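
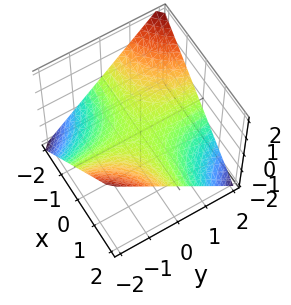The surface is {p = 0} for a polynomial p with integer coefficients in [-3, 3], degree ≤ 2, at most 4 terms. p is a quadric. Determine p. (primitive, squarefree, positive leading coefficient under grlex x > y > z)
x*y + 2*z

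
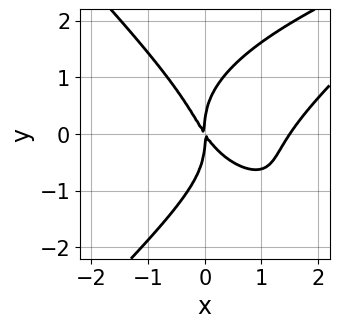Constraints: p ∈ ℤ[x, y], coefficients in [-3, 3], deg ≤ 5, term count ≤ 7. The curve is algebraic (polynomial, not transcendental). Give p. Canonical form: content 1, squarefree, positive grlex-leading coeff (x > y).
x^2*y^2 - y^4 - 2*x^3 + 3*x^2 + 2*x*y

deg p = 4. A generic line meets the curve in up to 4 points.
From the axis intercepts and sections: it crosses the x-axis at the gridline x = 0; one y-axis crossing is at y = 0.
Assembling these constraints gives the stated polynomial.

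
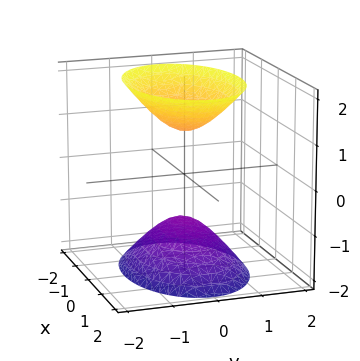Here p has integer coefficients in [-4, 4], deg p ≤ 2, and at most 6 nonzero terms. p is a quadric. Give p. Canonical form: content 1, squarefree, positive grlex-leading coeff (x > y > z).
1. I count 2 distinct pieces. Treating them together as one polynomial.
2. The degree is 2 — two separate bowl-shaped sheets opening away from each other; a quadric.
3. Symmetries: it's symmetric under y → −y, forcing even powers of y; the x ↦ −x reflection is a symmetry, so x appears only in even powers; mirror symmetry z ↦ −z ⇒ only even powers of z.
4. From the axis intercepts and sections: no y-intercept at any integer in the box; it misses every integer gridline on the x-axis; the z-axis gridline crossings are at z ∈ {-1, 1}.
5. Matching integer coefficients to the picture gives p.

x^2 + 2*y^2 - z^2 + 1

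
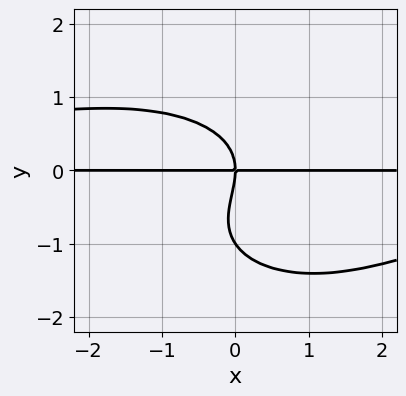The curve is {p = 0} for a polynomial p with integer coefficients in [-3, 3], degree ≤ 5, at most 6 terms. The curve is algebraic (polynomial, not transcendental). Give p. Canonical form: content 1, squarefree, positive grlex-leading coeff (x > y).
x^2*y^2 + 2*y^4 + 2*y^3 + 3*x*y

First, the degree is 4 — the shape is more complex than any degree-3 curve.
Then, reading off the gridlines: among the integer gridlines, it crosses the y-axis at y ∈ {-1, 0}; the visible x-axis segment lies entirely on the curve.
Finally, putting this together gives p.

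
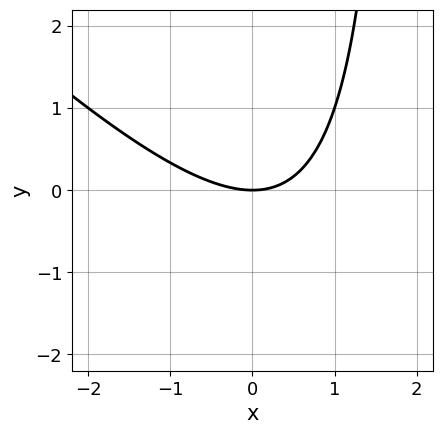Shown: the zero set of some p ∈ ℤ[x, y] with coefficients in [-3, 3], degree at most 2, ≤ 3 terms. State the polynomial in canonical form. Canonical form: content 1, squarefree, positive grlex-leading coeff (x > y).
x^2 + x*y - 2*y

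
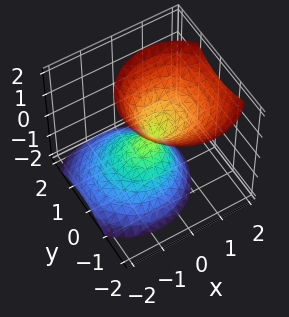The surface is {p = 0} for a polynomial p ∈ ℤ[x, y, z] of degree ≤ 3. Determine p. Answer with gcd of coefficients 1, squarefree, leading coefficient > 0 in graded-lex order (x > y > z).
1. The picture has 2 separate pieces.
2. The degree is 2 — the shape is more complex than any degree-1 surface.
3. Reading off the gridlines: it meets the z-axis at z = 0 (among the integer gridlines); one x-axis crossing is at x = 0.
4. These observations pin down the coefficients.

3*x^2 - 2*x*z + 3*y^2 + y*z - 2*z^2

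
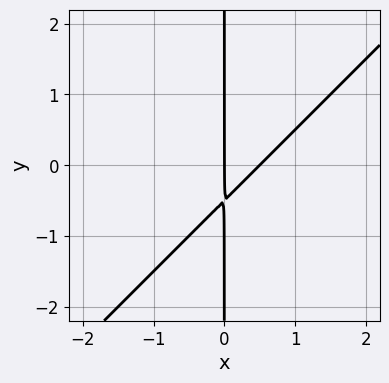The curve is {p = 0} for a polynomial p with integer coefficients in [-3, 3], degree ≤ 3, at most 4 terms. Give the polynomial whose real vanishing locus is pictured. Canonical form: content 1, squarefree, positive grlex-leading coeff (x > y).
2*x^2 - 2*x*y - x

(a) Degree: a generic line meets the curve in up to 2 points, so deg p = 2.
(b) From the visible intercepts: it meets the x-axis at x = 0 (among the integer gridlines); the visible y-axis segment lies entirely on the curve.
(c) These observations pin down the coefficients.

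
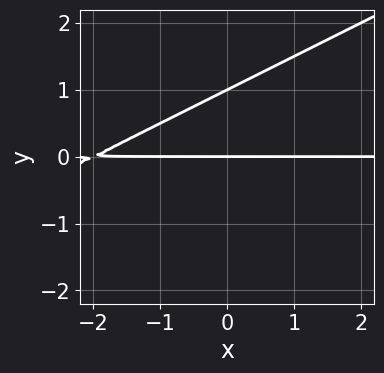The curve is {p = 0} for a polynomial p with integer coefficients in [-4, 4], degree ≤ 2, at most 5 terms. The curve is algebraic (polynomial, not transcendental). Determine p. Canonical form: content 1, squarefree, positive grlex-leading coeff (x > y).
x*y - 2*y^2 + 2*y

First, degree: the shape is more complex than any degree-1 curve, so deg p = 2.
Next, reading off the gridlines: every point of the x-axis in the box is on the curve; the y-axis gridline crossings are at y ∈ {0, 1}.
Finally, putting this together gives p.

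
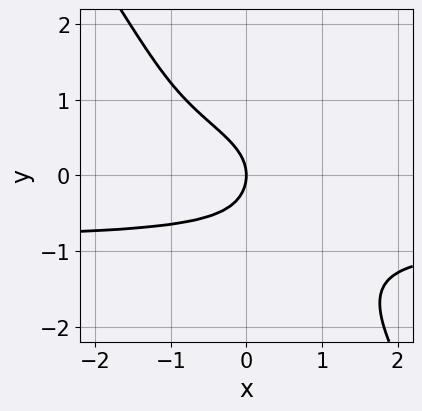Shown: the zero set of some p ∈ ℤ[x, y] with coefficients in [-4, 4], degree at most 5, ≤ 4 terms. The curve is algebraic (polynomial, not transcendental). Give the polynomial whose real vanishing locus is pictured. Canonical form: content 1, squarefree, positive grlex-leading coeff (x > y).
3*x*y^3 + 2*y^4 + 2*y^2 + 2*x

(a) deg p = 4.
(b) Checking where it meets the axes: it crosses the x-axis at the gridline x = 0; it meets the y-axis at y = 0 (among the integer gridlines).
(c) Together with the visible shape, these determine p as stated.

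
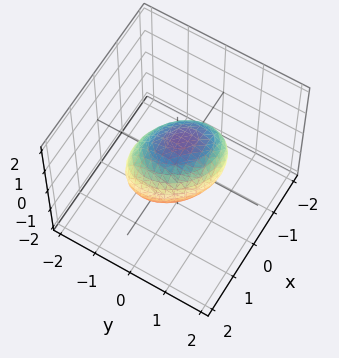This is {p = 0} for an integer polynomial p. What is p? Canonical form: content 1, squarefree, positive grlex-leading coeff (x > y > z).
3*x^2 + 2*x*y + x*z + 3*y^2 + 3*z^2 - 3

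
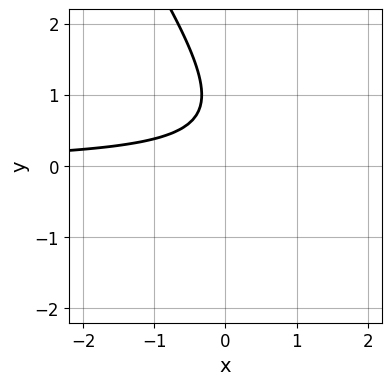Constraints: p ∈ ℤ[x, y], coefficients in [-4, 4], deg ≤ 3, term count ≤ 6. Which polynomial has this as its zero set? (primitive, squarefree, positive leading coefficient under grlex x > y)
3*x*y + 2*y^2 - 3*y + 2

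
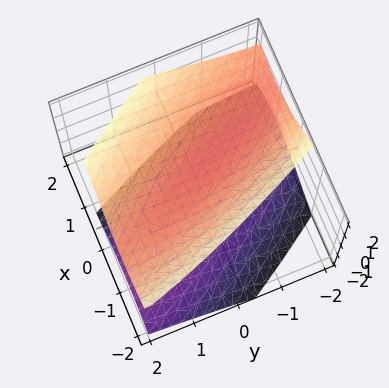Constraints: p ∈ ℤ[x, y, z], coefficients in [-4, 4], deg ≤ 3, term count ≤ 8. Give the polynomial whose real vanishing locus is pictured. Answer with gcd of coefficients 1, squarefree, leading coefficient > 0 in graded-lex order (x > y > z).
1. The picture has 2 separate pieces. They look like related sheets of one shape, so recover p as a whole.
2. The degree is 2 — no degree-1 surface has this shape.
3. From the visible intercepts: no x-intercept at any integer in the box; it misses every integer gridline on the y-axis.
4. Together with the visible shape, these determine p as stated.

3*x^2 + 3*x*y - x*z + y^2 - 3*z^2 + 2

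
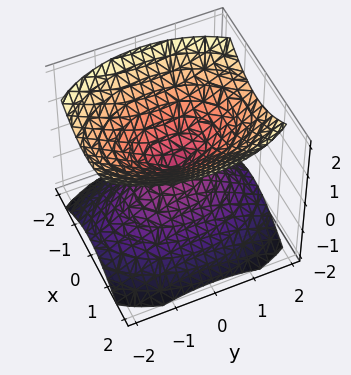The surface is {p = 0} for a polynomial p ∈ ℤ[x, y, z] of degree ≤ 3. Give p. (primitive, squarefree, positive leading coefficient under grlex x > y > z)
1. I count 2 distinct pieces.
2. Degree: a double cone through the origin; a quadric, so deg p = 2.
3. Symmetries: mirror symmetry x ↦ −x ⇒ only even powers of x; the z ↦ −z reflection is a symmetry, so z appears only in even powers; the y ↦ −y reflection is a symmetry, so y appears only in even powers.
4. Against the integer gridlines: it meets the y-axis at y = 0 (among the integer gridlines); it crosses the z-axis at the gridline z = 0; it crosses the x-axis at the gridline x = 0.
5. The integer polynomial consistent with all of this is the stated p.

2*x^2 + y^2 - 2*z^2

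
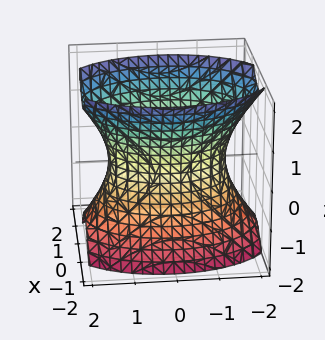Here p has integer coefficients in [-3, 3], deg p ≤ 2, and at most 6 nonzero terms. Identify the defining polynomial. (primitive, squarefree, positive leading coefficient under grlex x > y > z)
2*x^2 + y^2 - z^2 - 2

deg p = 2. One connected sheet with a waist; a quadric.
Symmetries: it's symmetric under z → −z, forcing even powers of z; mirror symmetry x ↦ −x ⇒ only even powers of x; the y ↦ −y reflection is a symmetry, so y appears only in even powers.
Observable constraints: among the integer gridlines, it crosses the x-axis at x ∈ {-1, 1}; the surface avoids every integer z-axis point in the box.
Assembling these constraints gives the stated polynomial.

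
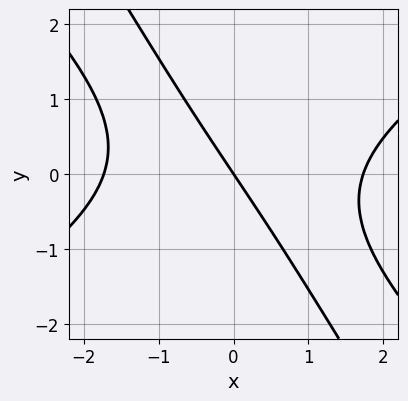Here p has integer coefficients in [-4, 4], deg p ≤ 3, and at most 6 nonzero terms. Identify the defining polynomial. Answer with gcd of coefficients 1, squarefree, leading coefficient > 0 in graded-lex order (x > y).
x^3 - 2*x*y^2 - y^3 - 3*x - 2*y

deg p = 3. No degree-2 curve has this shape.
Checking where it meets the axes: it meets the y-axis at y = 0 (among the integer gridlines); it meets the x-axis at x = 0 (among the integer gridlines).
Fitting integer coefficients to these (and the overall shape) gives p.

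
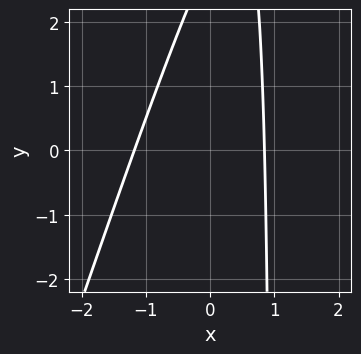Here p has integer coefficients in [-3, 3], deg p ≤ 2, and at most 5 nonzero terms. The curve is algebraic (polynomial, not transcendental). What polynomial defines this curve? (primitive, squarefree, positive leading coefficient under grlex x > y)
3*x^2 - x*y + x + y - 3

(a) Degree: no degree-1 curve has this shape, so deg p = 2.
(b) Checking where it meets the axes: the curve avoids every integer y-axis point in the box.
(c) Together with the visible shape, these determine p as stated.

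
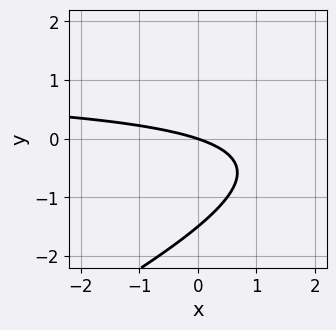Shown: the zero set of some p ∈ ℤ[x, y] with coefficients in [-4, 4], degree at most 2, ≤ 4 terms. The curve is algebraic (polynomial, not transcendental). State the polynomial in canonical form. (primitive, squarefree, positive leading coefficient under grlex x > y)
First, the degree is 2 — the shape is more complex than any degree-1 curve.
Then, observable constraints: it crosses the x-axis at the gridline x = 0; it crosses the y-axis at the gridline y = 0.
Finally, solving for integer coefficients yields p as stated.

x*y - 2*y^2 - x - 3*y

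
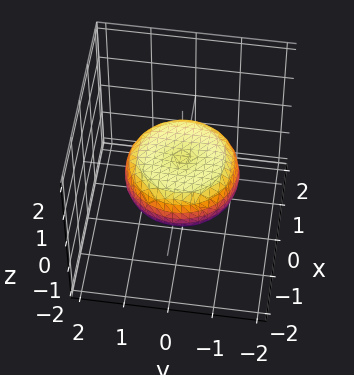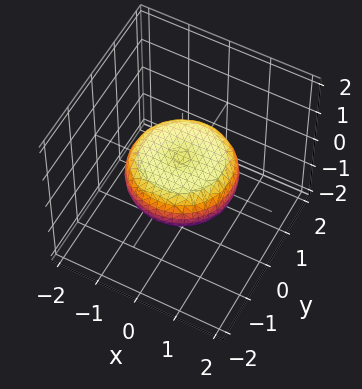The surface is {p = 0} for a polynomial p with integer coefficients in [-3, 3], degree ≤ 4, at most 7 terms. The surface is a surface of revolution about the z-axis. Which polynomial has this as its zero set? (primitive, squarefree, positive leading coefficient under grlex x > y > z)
First, deg p = 4. A generic line meets the surface in up to 4 points.
Next, symmetries: the z-axis is an axis of rotation, so x and y enter only as x² + y².
Then, from the visible intercepts: a circular section at z = 0 has radius between 1 and 2.
Finally, fitting integer coefficients to these (and the overall shape) gives p.

x^4 + 2*x^2*y^2 + y^4 - x^2 - y^2 + 3*z^2 - 1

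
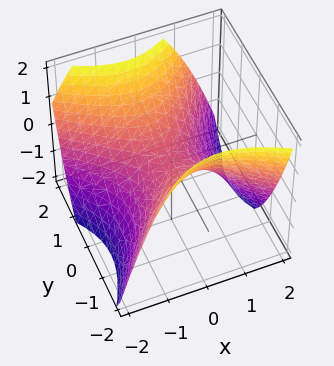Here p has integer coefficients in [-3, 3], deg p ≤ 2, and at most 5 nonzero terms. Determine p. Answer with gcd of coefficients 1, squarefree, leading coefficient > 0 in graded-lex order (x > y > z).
2*x^2 + x*y - 2*y^2 + 3*z

1. The degree is 2 — no degree-1 surface has this shape.
2. From the axis intercepts and sections: it meets the y-axis at y = 0 (among the integer gridlines); it crosses the z-axis at the gridline z = 0; it crosses the x-axis at the gridline x = 0.
3. Assembling these constraints gives the stated polynomial.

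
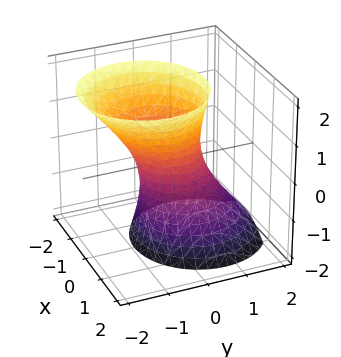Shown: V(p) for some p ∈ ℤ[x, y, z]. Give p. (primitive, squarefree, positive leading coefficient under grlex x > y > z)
3*x^2 + 3*y^2 + 2*y*z - z^2 - 2

(a) The degree is 2 — the shape is more complex than any degree-1 surface.
(b) From the axis intercepts and sections: no z-intercept at any integer in the box.
(c) The integer polynomial consistent with all of this is the stated p.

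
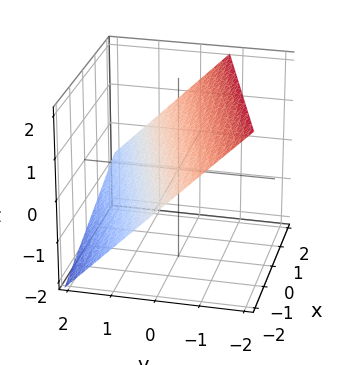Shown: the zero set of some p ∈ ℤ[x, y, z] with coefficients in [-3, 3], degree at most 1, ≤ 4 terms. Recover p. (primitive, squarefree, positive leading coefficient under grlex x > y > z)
1. deg p = 1. The surface is flat (a plane).
2. From the visible intercepts: it crosses the x-axis at the gridline x = -2.
3. Solving for integer coefficients yields p as stated.

x - 3*y - 3*z + 2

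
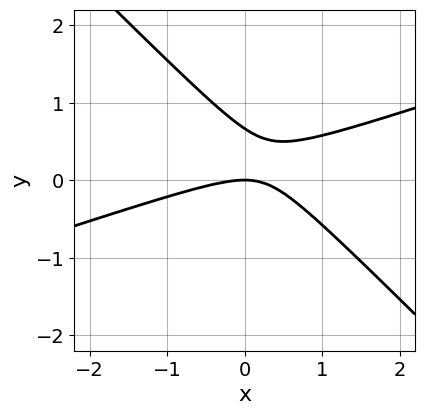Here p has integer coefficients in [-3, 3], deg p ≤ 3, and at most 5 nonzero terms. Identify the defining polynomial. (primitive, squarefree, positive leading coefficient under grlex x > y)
(a) deg p = 2. A generic line meets the curve in up to 2 points.
(b) Checking where it meets the axes: one x-axis crossing is at x = 0; one y-axis crossing is at y = 0.
(c) Fitting integer coefficients to these (and the overall shape) gives p.

x^2 - 2*x*y - 3*y^2 + 2*y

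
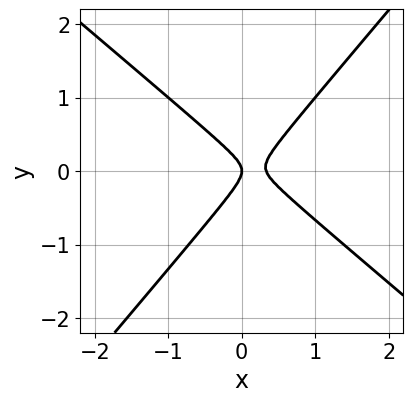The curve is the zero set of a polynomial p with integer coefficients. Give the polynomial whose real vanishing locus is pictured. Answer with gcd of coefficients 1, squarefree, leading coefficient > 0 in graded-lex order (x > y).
3*x^2 + x*y - 3*y^2 - x

deg p = 2.
Reading off the gridlines: it crosses the x-axis at the gridline x = 0; it crosses the y-axis at the gridline y = 0.
Putting this together gives p.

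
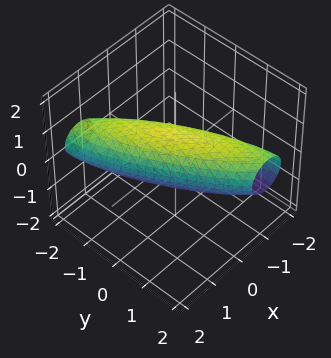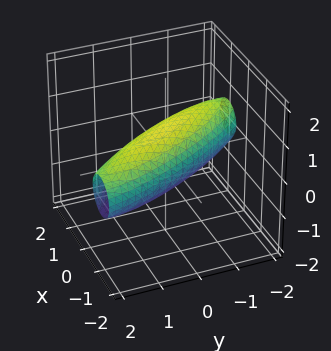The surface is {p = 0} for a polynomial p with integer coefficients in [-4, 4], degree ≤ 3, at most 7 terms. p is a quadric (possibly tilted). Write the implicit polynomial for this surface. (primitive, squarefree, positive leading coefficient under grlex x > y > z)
3*x^2 + 3*x*y + y^2 + 3*z^2 - 2

First, degree: no degree-1 surface has this shape, so deg p = 2.
Finally, the integer polynomial consistent with all of this is the stated p.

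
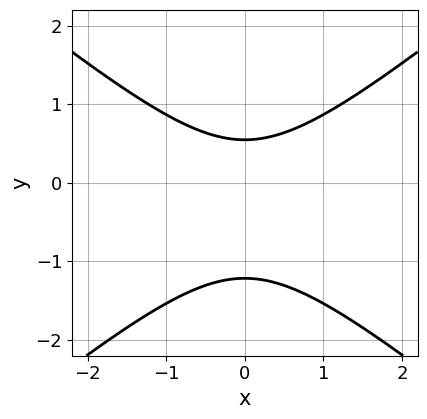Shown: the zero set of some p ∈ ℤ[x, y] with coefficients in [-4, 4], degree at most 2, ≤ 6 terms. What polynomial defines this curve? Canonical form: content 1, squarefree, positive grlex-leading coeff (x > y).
2*x^2 - 3*y^2 - 2*y + 2

(a) The degree is 2 — a generic line meets the curve in up to 2 points.
(b) Symmetries: the x ↦ −x reflection is a symmetry, so x appears only in even powers.
(c) Reading off the gridlines: no x-intercept at any integer in the box.
(d) These observations pin down the coefficients.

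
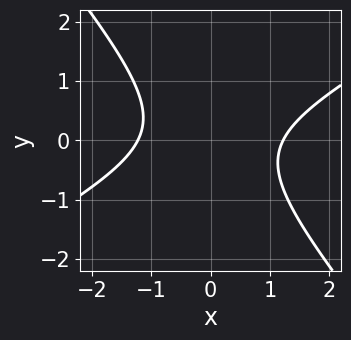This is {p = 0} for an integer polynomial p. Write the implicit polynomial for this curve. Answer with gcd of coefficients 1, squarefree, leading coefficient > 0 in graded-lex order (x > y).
2*x^2 - 2*x*y - 3*y^2 - 3

1. Degree: no degree-1 curve has this shape, so deg p = 2.
2. Against the integer gridlines: no y-intercept at any integer in the box.
3. Putting this together gives p.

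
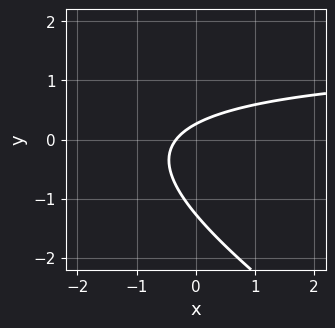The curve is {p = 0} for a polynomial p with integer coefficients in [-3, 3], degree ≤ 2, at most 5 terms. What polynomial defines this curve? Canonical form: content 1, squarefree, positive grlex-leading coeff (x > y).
deg p = 2. No degree-1 curve has this shape.
Matching integer coefficients to the picture gives p.

2*x*y + 3*y^2 - 3*x + 3*y - 1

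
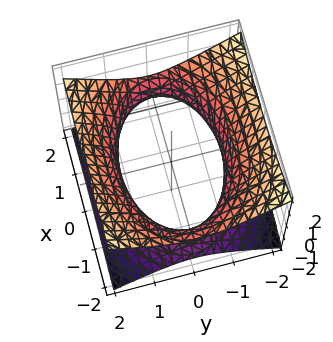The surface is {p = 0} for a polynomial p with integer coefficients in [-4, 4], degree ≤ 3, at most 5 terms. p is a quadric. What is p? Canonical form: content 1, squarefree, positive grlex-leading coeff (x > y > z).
x^2 + 2*y^2 - 3*z^2 - 3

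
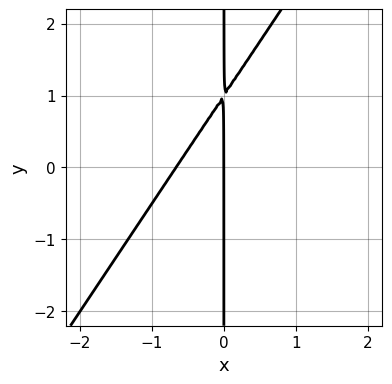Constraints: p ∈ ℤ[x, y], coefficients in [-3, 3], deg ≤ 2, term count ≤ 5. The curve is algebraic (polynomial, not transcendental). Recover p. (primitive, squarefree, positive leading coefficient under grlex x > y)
3*x^2 - 2*x*y + 2*x

(a) The degree is 2 — no degree-1 curve has this shape.
(b) Observable constraints: every point of the y-axis in the box is on the curve; one x-axis crossing is at x = 0.
(c) Matching integer coefficients to the picture gives p.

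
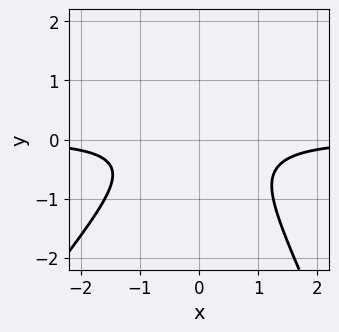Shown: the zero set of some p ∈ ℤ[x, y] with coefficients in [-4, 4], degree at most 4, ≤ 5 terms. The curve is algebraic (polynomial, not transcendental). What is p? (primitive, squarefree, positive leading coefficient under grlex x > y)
3*x^2*y - x*y^2 - y^3 + 3*y^2 + 2

1. Degree: a generic line meets the curve in up to 3 points, so deg p = 3.
2. From the visible intercepts: no y-intercept at any integer in the box; no x-intercept at any integer in the box.
3. Fitting integer coefficients to these (and the overall shape) gives p.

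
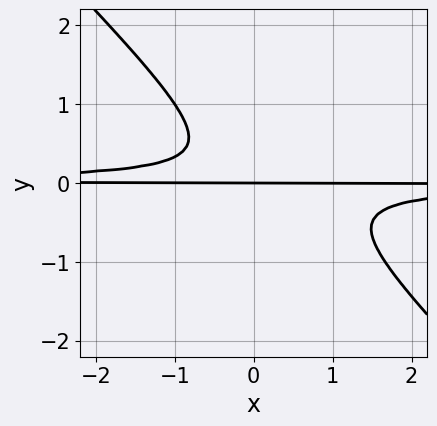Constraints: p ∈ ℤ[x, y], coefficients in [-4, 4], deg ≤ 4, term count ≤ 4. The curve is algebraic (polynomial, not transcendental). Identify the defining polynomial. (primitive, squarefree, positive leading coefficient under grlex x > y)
Degree: the shape is more complex than any degree-2 curve, so deg p = 3.
Against the integer gridlines: the visible x-axis segment lies entirely on the curve; it meets the y-axis at y = 0 (among the integer gridlines).
The integer polynomial consistent with all of this is the stated p.

3*x*y^2 + 3*y^3 - y^2 + y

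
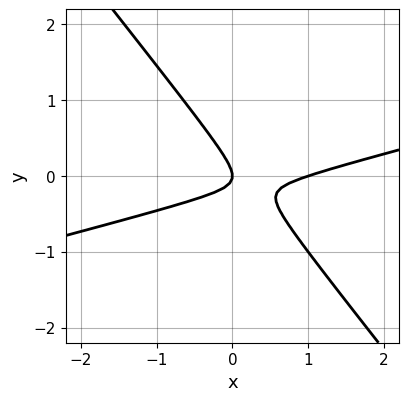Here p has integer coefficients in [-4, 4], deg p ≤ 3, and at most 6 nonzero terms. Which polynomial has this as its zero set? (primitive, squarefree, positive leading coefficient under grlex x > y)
(a) The degree is 2 — the shape is more complex than any degree-1 curve.
(b) Checking where it meets the axes: among the integer gridlines, it crosses the x-axis at x ∈ {0, 1}; one y-axis crossing is at y = 0.
(c) Assembling these constraints gives the stated polynomial.

x^2 - 3*x*y - 3*y^2 - x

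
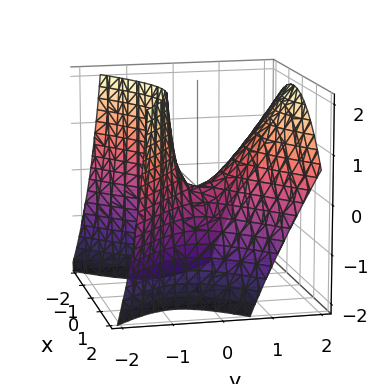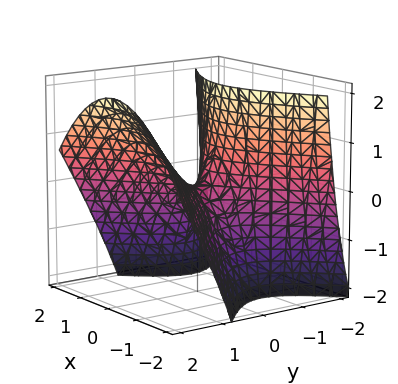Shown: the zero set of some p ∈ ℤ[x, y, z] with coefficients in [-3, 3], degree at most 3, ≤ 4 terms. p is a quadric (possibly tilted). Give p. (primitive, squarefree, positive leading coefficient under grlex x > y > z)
2*x^2 - 3*y^2 + 2*y*z + 2*z

1. The degree is 2 — a generic line meets the surface in up to 2 points.
2. Reading off the gridlines: it meets the z-axis at z = 0 (among the integer gridlines); it crosses the x-axis at the gridline x = 0; one y-axis crossing is at y = 0.
3. The integer polynomial consistent with all of this is the stated p.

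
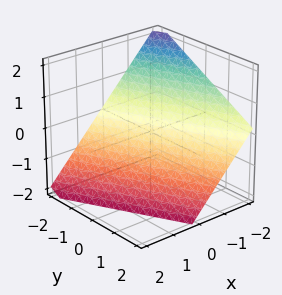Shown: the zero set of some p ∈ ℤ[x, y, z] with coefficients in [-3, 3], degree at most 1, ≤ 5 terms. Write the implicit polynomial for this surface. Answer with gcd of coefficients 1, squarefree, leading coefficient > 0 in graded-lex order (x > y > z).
1. The degree is 1 — the surface is flat (a plane).
2. Checking where it meets the axes: it crosses the z-axis at the gridline z = -1; it crosses the x-axis at the gridline x = -1; one y-axis crossing is at y = -2.
3. Together with the visible shape, these determine p as stated.

2*x + y + 2*z + 2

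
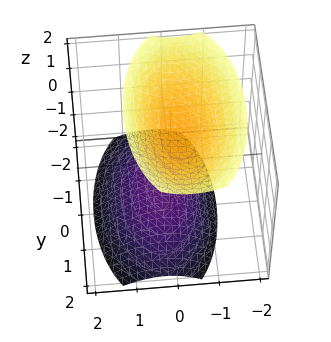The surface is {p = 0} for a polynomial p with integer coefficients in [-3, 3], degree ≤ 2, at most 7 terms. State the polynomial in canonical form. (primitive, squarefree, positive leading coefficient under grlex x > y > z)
(a) I count 2 distinct pieces. They look like related sheets of one shape, so recover p as a whole.
(b) Degree: no degree-1 surface has this shape, so deg p = 2.
(c) Checking where it meets the axes: no x-intercept at any integer in the box; the surface avoids every integer y-axis point in the box.
(d) Putting this together gives p.

3*x^2 + x*z + y^2 - 2*z^2 + 3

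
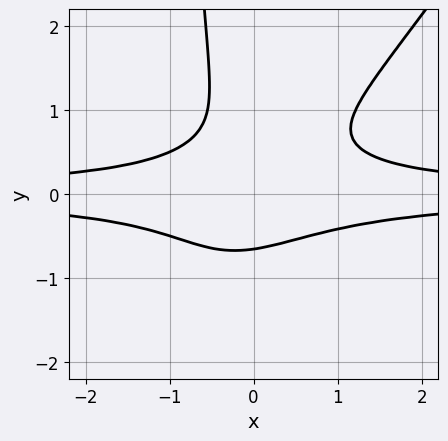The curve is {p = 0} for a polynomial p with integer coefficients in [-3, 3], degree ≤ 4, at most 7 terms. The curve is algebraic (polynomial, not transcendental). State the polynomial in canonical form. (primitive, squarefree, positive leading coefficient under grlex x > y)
3*x^2*y^2 - 2*x*y^3 - 2*y^3 + y^2 - 1

First, degree: a generic line meets the curve in up to 4 points, so deg p = 4.
Next, from the axis intercepts and sections: it misses every integer gridline on the x-axis.
Finally, fitting integer coefficients to these (and the overall shape) gives p.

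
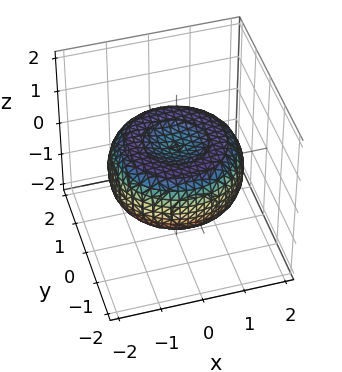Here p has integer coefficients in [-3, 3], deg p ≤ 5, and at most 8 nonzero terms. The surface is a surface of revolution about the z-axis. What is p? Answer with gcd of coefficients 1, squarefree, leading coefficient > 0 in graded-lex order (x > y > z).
Degree: the shape is more complex than any degree-3 surface, so deg p = 4.
Symmetries: rotational symmetry about the z-axis ⇒ p depends on x, y only through x² + y².
From the visible intercepts: a circular section at z = 0 has radius between 1 and 2.
The integer polynomial consistent with all of this is the stated p.

x^4 + 2*x^2*y^2 + y^4 - 2*x^2 - 2*y^2 + 3*z^2 - 1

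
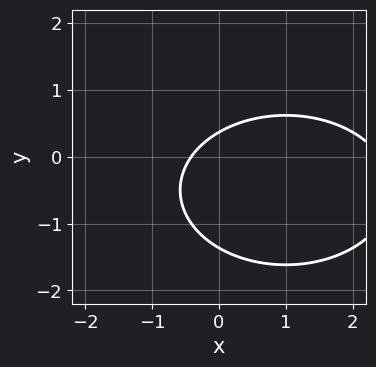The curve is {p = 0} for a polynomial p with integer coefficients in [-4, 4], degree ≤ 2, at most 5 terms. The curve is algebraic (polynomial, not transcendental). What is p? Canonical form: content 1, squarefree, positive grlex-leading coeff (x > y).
x^2 + 2*y^2 - 2*x + 2*y - 1

1. The degree is 2 — the shape is more complex than any degree-1 curve.
2. The integer polynomial consistent with all of this is the stated p.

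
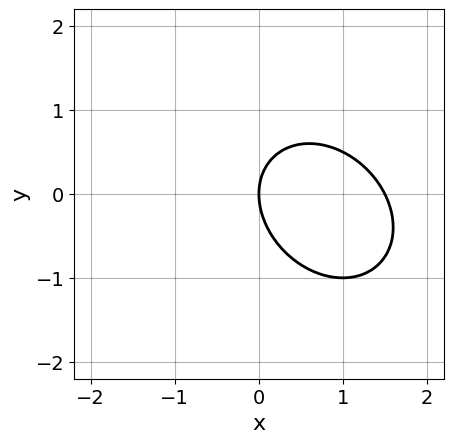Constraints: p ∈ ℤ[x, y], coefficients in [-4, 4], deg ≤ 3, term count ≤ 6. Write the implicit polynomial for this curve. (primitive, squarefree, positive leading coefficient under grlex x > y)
First, the degree is 2 — a generic line meets the curve in up to 2 points.
Next, observable constraints: it crosses the x-axis at the gridline x = 0; it crosses the y-axis at the gridline y = 0.
Finally, the integer polynomial consistent with all of this is the stated p.

2*x^2 + x*y + 2*y^2 - 3*x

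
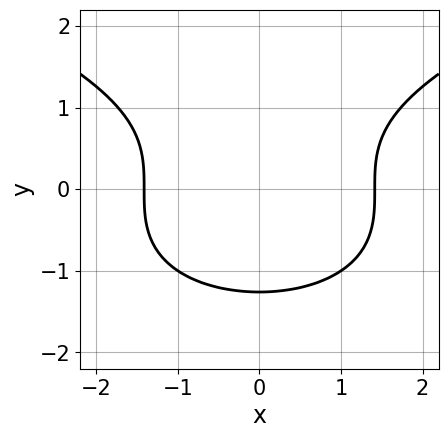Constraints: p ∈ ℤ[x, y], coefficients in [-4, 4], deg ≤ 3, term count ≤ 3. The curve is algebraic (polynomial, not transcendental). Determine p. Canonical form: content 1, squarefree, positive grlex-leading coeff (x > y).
y^3 - x^2 + 2

Degree: no degree-2 curve has this shape, so deg p = 3.
Symmetries: it's symmetric under x → −x, forcing even powers of x.
Solving for integer coefficients yields p as stated.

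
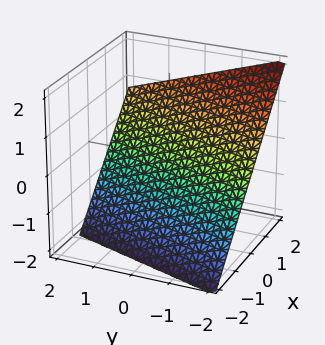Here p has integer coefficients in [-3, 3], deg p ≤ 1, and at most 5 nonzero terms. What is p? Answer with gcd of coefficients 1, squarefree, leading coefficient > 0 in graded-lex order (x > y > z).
3*x - y - 3*z - 2

First, degree: the surface is flat (a plane), so deg p = 1.
Then, from the axis intercepts and sections: it crosses the y-axis at the gridline y = -2.
Finally, the integer polynomial consistent with all of this is the stated p.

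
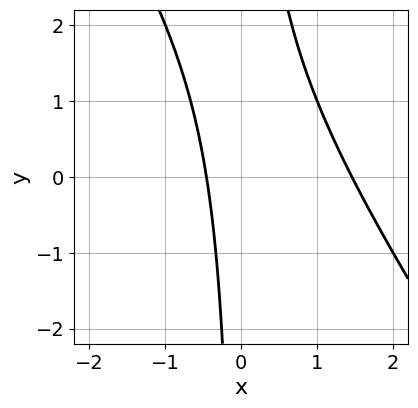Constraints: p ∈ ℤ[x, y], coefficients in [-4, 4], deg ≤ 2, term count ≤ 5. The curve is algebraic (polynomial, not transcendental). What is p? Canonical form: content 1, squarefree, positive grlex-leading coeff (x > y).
3*x^2 + 2*x*y - 3*x - 2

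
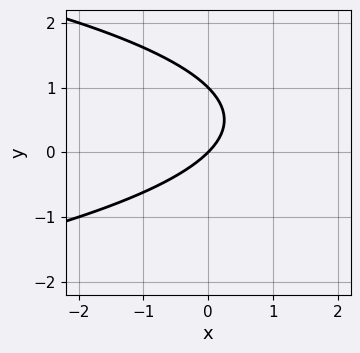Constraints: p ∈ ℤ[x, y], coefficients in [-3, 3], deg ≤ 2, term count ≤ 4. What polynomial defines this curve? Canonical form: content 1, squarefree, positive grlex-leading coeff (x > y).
1. Degree: the shape is more complex than any degree-1 curve, so deg p = 2.
2. From the visible intercepts: it crosses the x-axis at the gridline x = 0; among the integer gridlines, it crosses the y-axis at y ∈ {0, 1}.
3. Putting this together gives p.

y^2 + x - y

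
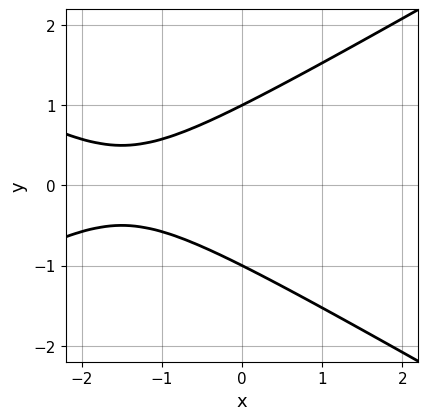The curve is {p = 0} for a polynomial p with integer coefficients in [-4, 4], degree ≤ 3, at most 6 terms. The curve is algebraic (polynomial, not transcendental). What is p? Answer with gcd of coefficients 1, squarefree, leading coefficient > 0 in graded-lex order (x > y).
x^2 - 3*y^2 + 3*x + 3

1. Degree: a generic line meets the curve in up to 2 points, so deg p = 2.
2. Symmetries: mirror symmetry y ↦ −y ⇒ only even powers of y.
3. Checking where it meets the axes: among the integer gridlines, it crosses the y-axis at y ∈ {-1, 1}; no x-intercept at any integer in the box.
4. Putting this together gives p.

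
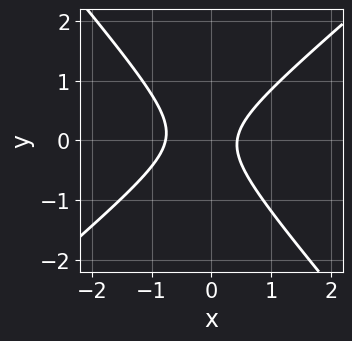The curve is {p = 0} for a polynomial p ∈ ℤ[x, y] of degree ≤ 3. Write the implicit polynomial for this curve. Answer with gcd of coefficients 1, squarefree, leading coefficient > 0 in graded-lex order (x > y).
3*x^2 - x*y - 3*y^2 + x - 1

deg p = 2.
Observable constraints: the curve avoids every integer y-axis point in the box.
Together with the visible shape, these determine p as stated.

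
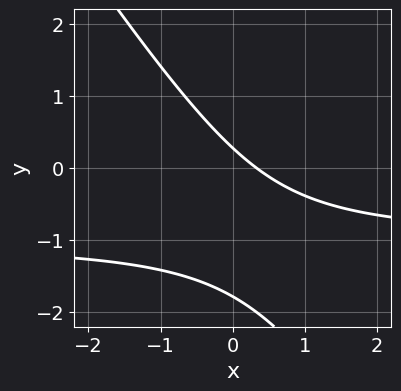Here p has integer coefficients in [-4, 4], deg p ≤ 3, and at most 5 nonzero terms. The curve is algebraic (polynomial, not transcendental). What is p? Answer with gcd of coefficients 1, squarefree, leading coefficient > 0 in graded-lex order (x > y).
1. Degree: a generic line meets the curve in up to 2 points, so deg p = 2.
2. Matching integer coefficients to the picture gives p.

3*x*y + 2*y^2 + 3*x + 3*y - 1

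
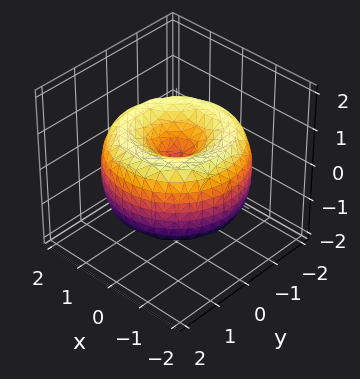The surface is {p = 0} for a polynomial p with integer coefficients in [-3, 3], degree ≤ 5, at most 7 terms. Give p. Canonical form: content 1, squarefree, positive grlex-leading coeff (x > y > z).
First, the degree is 4 — no degree-3 surface has this shape.
Then, symmetries: every cross-section ⟂ z is a circle, so x, y appear only via x² + y².
Next, from the visible intercepts: it crosses the y-axis at the gridline y = 0; a circular section at z = 1 has radius exactly 1.
Finally, matching integer coefficients to the picture gives p.

x^4 + 2*x^2*y^2 + y^4 - 3*x^2 - 3*y^2 + 2*z^2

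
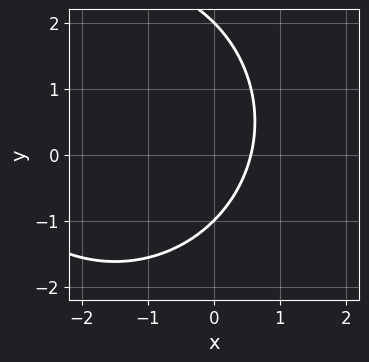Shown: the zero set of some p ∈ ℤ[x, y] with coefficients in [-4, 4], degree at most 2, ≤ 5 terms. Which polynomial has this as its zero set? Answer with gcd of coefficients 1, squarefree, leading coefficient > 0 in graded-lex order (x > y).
x^2 + y^2 + 3*x - y - 2

(a) deg p = 2. The shape is more complex than any degree-1 curve.
(b) From the visible intercepts: the y-axis gridline crossings are at y ∈ {-1, 2}.
(c) Solving for integer coefficients yields p as stated.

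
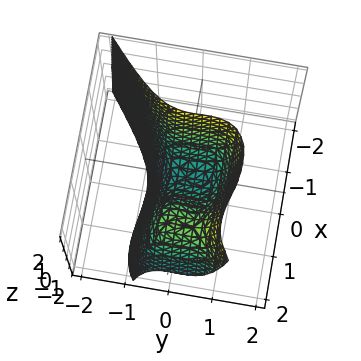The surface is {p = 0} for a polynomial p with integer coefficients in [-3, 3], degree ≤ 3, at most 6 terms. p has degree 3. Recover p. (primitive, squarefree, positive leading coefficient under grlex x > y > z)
x^3 - 2*y^3 - 2*x^2 + y^2 + z

1. The degree is 3 — a generic line meets the surface in up to 3 points.
2. From the axis intercepts and sections: it crosses the y-axis at the gridline y = 0; it crosses the z-axis at the gridline z = 0; the x-axis gridline crossings are at x ∈ {0, 2}.
3. The integer polynomial consistent with all of this is the stated p.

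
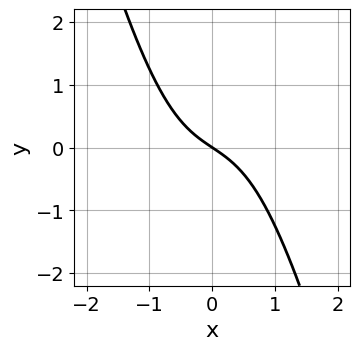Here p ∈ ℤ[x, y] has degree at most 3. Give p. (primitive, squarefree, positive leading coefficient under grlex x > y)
1. The degree is 3 — no degree-2 curve has this shape.
2. Observable constraints: it meets the y-axis at y = 0 (among the integer gridlines); it meets the x-axis at x = 0 (among the integer gridlines).
3. Fitting integer coefficients to these (and the overall shape) gives p.

3*x^3 + x^2*y + 2*x + 3*y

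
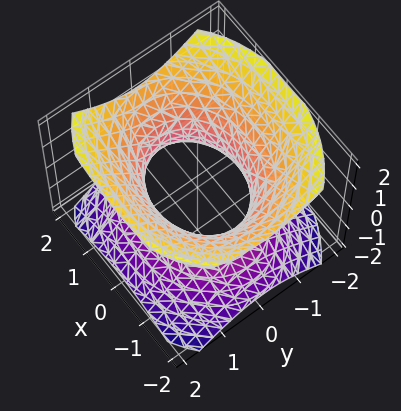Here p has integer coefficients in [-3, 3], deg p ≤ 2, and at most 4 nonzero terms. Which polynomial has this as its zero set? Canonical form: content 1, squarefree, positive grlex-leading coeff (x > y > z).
(a) Degree: one connected sheet with a waist; a quadric, so deg p = 2.
(b) Symmetries: mirror symmetry x ↦ −x ⇒ only even powers of x; it's symmetric under z → −z, forcing even powers of z; mirror symmetry y ↦ −y ⇒ only even powers of y.
(c) Observable constraints: the surface avoids every integer z-axis point in the box; among the integer gridlines, it crosses the y-axis at y ∈ {-1, 1}.
(d) Solving for integer coefficients yields p as stated.

2*x^2 + 3*y^2 - 3*z^2 - 3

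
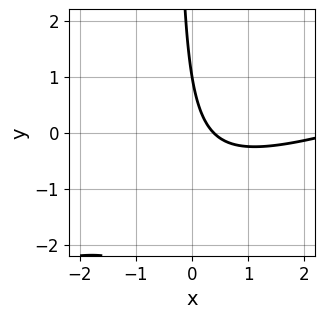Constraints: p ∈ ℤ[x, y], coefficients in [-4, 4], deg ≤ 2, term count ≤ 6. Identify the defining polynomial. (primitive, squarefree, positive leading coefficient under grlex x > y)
1. Degree: a generic line meets the curve in up to 2 points, so deg p = 2.
2. From the visible intercepts: it meets the y-axis at y = 1 (among the integer gridlines).
3. Assembling these constraints gives the stated polynomial.

x^2 - 3*x*y - 3*x - y + 1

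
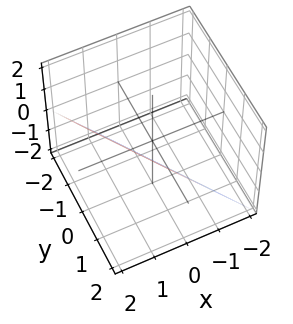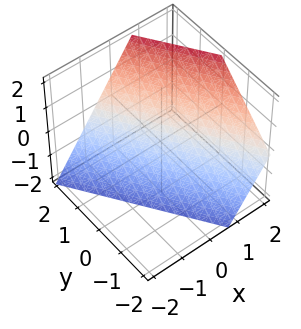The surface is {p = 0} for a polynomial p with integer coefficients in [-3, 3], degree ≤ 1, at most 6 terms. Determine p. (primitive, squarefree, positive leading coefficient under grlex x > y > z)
1. Degree: every cross-section is a straight line — this is a plane, so deg p = 1.
2. From the visible intercepts: it crosses the y-axis at the gridline y = 1; one z-axis crossing is at z = -1.
3. The integer polynomial consistent with all of this is the stated p.

3*x + 2*y - 2*z - 2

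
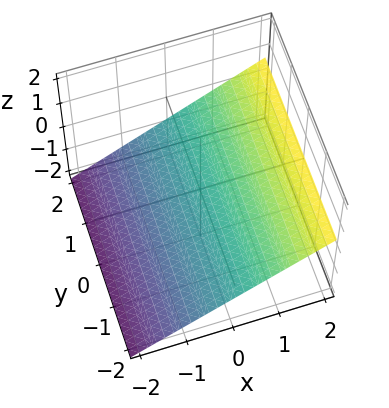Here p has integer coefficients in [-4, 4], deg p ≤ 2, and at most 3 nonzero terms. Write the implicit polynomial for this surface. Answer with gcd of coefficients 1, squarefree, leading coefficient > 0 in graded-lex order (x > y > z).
1. The degree is 1 — the surface is flat (a plane).
2. From the visible intercepts: no y-intercept at any integer in the box; it meets the x-axis at x = 1 (among the integer gridlines).
3. These observations pin down the coefficients.

2*x - 3*z - 2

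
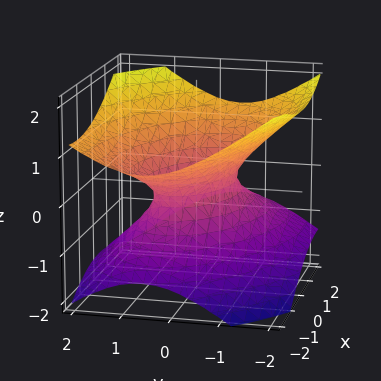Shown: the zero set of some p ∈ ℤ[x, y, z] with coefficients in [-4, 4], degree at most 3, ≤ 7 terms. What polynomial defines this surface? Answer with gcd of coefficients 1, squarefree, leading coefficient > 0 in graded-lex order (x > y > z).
x^2 + x*y + x*z + 2*y^2 - 3*z^2 - 1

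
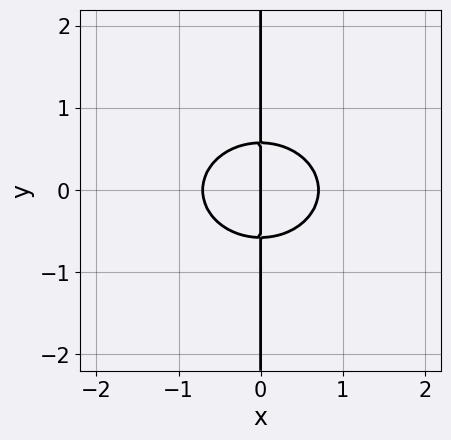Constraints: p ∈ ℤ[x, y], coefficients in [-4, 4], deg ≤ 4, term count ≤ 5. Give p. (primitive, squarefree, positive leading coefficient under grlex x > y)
2*x^3 + 3*x*y^2 - x

The degree is 3 — a generic line meets the curve in up to 3 points.
Symmetries: it's symmetric under y → −y, forcing even powers of y.
Checking where it meets the axes: the visible y-axis segment lies entirely on the curve; one x-axis crossing is at x = 0.
Together with the visible shape, these determine p as stated.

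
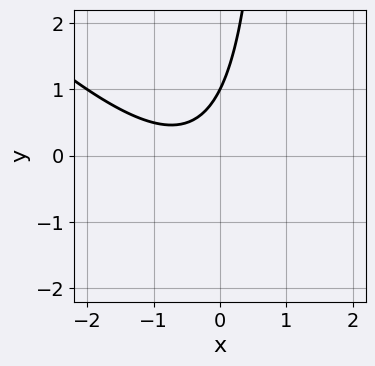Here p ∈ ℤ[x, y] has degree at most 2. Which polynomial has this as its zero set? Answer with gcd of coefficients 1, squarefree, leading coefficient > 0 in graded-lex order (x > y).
x^2 + x*y + x - y + 1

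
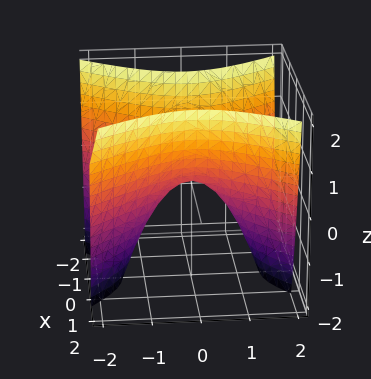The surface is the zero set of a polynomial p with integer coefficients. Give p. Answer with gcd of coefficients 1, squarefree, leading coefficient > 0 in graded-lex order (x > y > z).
The degree is 2 — a saddle surface; a quadric.
Symmetries: mirror symmetry y ↦ −y ⇒ only even powers of y; it's symmetric under x → −x, forcing even powers of x.
Reading off the gridlines: it crosses the x-axis at the gridline x = 0; one y-axis crossing is at y = 0.
These observations pin down the coefficients.

3*x^2 - 2*y^2 - 2*z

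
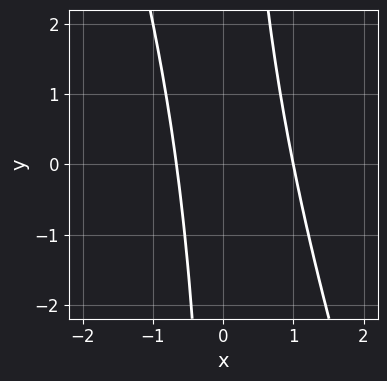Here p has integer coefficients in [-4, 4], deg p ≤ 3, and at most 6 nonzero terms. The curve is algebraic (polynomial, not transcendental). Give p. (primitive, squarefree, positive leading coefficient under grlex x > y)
3*x^2 + x*y - x - 2

(a) deg p = 2.
(b) Checking where it meets the axes: one x-axis crossing is at x = 1; no y-intercept at any integer in the box.
(c) Putting this together gives p.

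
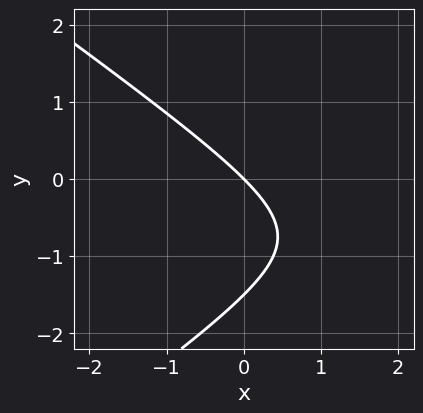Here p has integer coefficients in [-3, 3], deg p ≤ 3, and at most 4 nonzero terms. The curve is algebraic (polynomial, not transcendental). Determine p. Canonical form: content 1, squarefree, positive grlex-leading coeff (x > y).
First, degree: the shape is more complex than any degree-1 curve, so deg p = 2.
Then, reading off the gridlines: it meets the x-axis at x = 0 (among the integer gridlines); one y-axis crossing is at y = 0.
Finally, assembling these constraints gives the stated polynomial.

x^2 - 2*y^2 - 3*x - 3*y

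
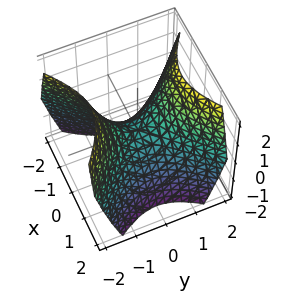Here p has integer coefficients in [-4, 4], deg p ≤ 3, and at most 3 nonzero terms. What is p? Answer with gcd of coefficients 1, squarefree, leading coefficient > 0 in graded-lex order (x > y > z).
x^2 - y^2 + z

(a) Degree: a hyperbolic paraboloid; a quadric, so deg p = 2.
(b) Symmetries: mirror symmetry y ↦ −y ⇒ only even powers of y; it's symmetric under x → −x, forcing even powers of x.
(c) Reading off the gridlines: it crosses the z-axis at the gridline z = 0; it meets the x-axis at x = 0 (among the integer gridlines); one y-axis crossing is at y = 0.
(d) Solving for integer coefficients yields p as stated.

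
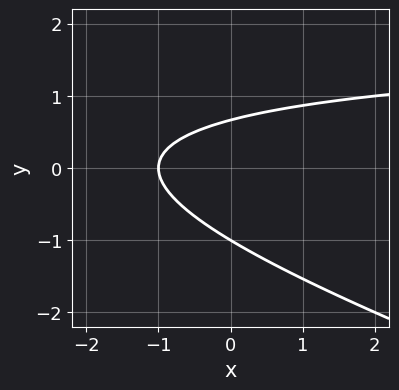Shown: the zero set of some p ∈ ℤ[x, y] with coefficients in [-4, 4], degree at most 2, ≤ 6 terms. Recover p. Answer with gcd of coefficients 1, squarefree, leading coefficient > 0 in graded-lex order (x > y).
The degree is 2 — the shape is more complex than any degree-1 curve.
Against the integer gridlines: one y-axis crossing is at y = -1; it crosses the x-axis at the gridline x = -1.
Matching integer coefficients to the picture gives p.

x*y + 3*y^2 - 2*x + y - 2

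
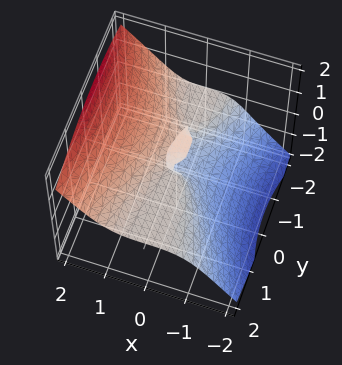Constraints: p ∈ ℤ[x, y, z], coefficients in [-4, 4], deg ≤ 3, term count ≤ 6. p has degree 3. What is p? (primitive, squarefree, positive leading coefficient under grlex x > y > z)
First, deg p = 3.
Next, from the visible intercepts: the visible y-axis segment lies entirely on the surface; it meets the x-axis at x = 0 (among the integer gridlines); it meets the z-axis at z = 0 (among the integer gridlines).
Finally, the integer polynomial consistent with all of this is the stated p.

3*x^3 - 2*y^2*z - 3*z^3 - 2*y*z - z^2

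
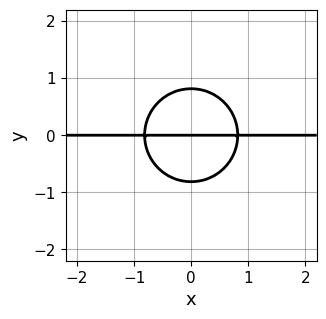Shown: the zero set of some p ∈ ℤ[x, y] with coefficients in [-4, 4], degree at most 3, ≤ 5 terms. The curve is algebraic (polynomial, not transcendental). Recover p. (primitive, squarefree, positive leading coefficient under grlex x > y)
3*x^2*y + 3*y^3 - 2*y

(a) The degree is 3 — the shape is more complex than any degree-2 curve.
(b) Symmetries: mirror symmetry x ↦ −x ⇒ only even powers of x.
(c) Checking where it meets the axes: every point of the x-axis in the box is on the curve; it meets the y-axis at y = 0 (among the integer gridlines).
(d) Solving for integer coefficients yields p as stated.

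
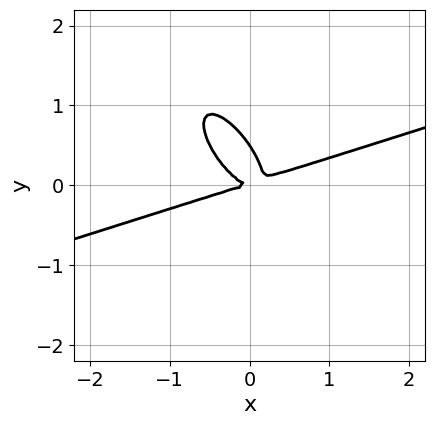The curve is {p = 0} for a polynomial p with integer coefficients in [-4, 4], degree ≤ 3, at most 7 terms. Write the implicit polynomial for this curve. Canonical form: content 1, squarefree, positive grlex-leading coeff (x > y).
x^3 - 2*x^2*y - 3*x*y^2 - 2*y^3 + y^2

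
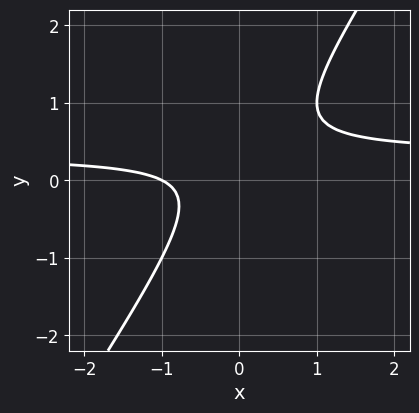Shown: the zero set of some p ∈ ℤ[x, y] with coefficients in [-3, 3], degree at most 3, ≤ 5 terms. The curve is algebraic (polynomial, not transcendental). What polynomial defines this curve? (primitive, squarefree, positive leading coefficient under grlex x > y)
1. Degree: a generic line meets the curve in up to 2 points, so deg p = 2.
2. Reading off the gridlines: the curve avoids every integer y-axis point in the box; it meets the x-axis at x = -1 (among the integer gridlines).
3. Assembling these constraints gives the stated polynomial.

3*x*y - 2*y^2 - x + y - 1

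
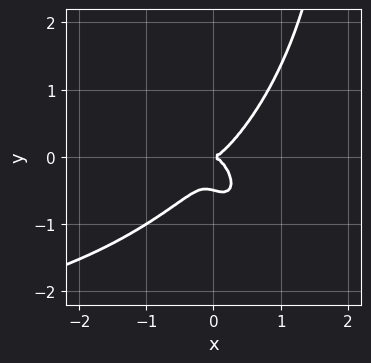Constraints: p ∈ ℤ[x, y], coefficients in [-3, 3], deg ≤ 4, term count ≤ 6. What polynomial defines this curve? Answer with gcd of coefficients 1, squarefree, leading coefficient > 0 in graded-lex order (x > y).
x^3*y + x*y^3 + 3*x^3 - 2*y^3 - y^2

First, deg p = 4. A generic line meets the curve in up to 4 points.
Then, observable constraints: it meets the y-axis at y = 0 (among the integer gridlines); it crosses the x-axis at the gridline x = 0.
Finally, solving for integer coefficients yields p as stated.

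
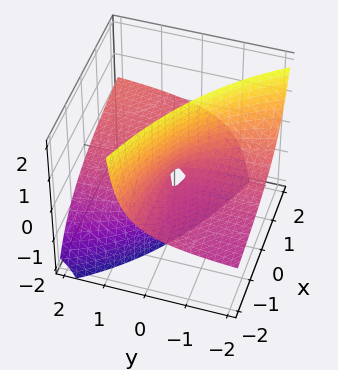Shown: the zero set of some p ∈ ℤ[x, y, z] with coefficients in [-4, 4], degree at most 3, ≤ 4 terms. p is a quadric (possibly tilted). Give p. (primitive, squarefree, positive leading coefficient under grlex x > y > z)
(a) deg p = 2. The shape is more complex than any degree-1 surface.
(b) Reading off the gridlines: the visible x-axis segment lies entirely on the surface; the visible y-axis segment lies entirely on the surface.
(c) Solving for integer coefficients yields p as stated.

x*y - 2*x*z - 3*y*z - z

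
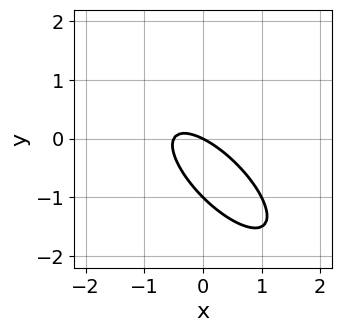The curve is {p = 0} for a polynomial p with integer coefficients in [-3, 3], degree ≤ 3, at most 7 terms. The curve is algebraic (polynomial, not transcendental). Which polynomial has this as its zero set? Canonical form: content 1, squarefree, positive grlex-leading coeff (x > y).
First, degree: the shape is more complex than any degree-1 curve, so deg p = 2.
Then, checking where it meets the axes: it crosses the x-axis at the gridline x = 0; among the integer gridlines, it crosses the y-axis at y ∈ {-1, 0}.
Finally, putting this together gives p.

2*x^2 + 3*x*y + 2*y^2 + x + 2*y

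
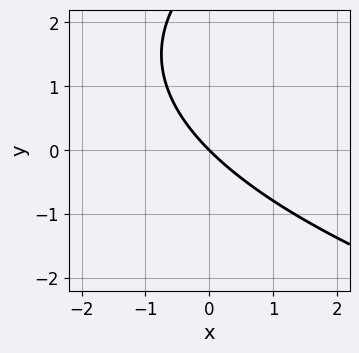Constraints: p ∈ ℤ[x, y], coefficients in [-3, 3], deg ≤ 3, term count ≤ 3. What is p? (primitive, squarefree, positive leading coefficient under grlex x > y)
y^2 - 3*x - 3*y

(a) The degree is 2 — the shape is more complex than any degree-1 curve.
(b) Reading off the gridlines: it meets the y-axis at y = 0 (among the integer gridlines); it crosses the x-axis at the gridline x = 0.
(c) These observations pin down the coefficients.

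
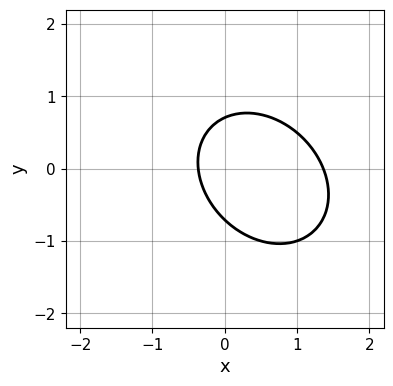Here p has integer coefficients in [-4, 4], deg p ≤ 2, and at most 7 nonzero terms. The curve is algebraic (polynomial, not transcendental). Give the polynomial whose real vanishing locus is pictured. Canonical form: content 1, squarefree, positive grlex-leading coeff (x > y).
2*x^2 + x*y + 2*y^2 - 2*x - 1

(a) deg p = 2.
(b) Solving for integer coefficients yields p as stated.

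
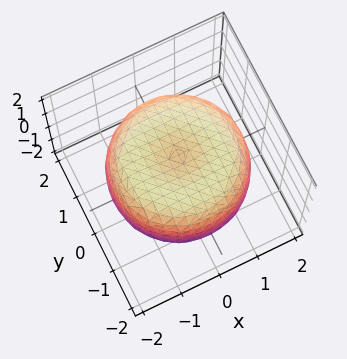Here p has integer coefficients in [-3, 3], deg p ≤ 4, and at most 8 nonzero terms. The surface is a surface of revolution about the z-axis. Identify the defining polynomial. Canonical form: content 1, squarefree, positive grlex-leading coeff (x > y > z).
x^4 + 2*x^2*y^2 + y^4 - 2*x^2 - 2*y^2 + 2*z^2 - 2

First, the degree is 4 — the shape is more complex than any degree-3 surface.
Next, symmetries: every cross-section ⟂ z is a circle, so x, y appear only via x² + y².
Next, reading off the gridlines: the z-axis gridline crossings are at z ∈ {-1, 1}; a circular section at z = 1 has radius between 1 and 2.
Finally, assembling these constraints gives the stated polynomial.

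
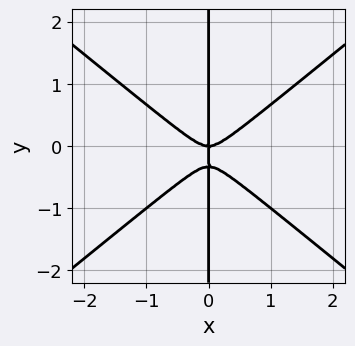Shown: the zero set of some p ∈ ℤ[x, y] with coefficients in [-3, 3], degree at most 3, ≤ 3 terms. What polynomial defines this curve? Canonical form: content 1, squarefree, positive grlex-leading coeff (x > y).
2*x^3 - 3*x*y^2 - x*y

The degree is 3 — no degree-2 curve has this shape.
Checking where it meets the axes: the visible y-axis segment lies entirely on the curve; one x-axis crossing is at x = 0.
Putting this together gives p.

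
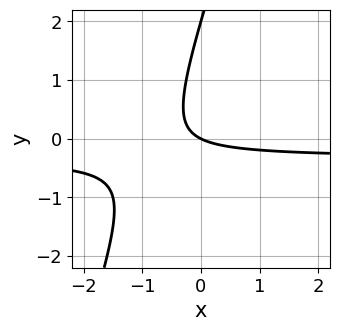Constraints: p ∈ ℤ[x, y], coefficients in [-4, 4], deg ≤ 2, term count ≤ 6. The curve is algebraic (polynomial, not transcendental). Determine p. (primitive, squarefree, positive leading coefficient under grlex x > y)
3*x*y - y^2 + x + 2*y

(a) deg p = 2. A generic line meets the curve in up to 2 points.
(b) Observable constraints: the y-axis gridline crossings are at y ∈ {0, 2}; it meets the x-axis at x = 0 (among the integer gridlines).
(c) Together with the visible shape, these determine p as stated.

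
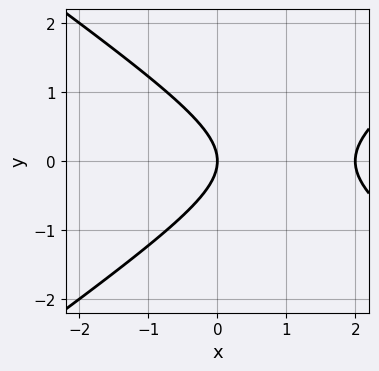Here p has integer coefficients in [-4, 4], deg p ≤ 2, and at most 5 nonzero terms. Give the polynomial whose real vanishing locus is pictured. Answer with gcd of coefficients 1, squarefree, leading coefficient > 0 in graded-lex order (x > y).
(a) The degree is 2 — no degree-1 curve has this shape.
(b) Symmetries: it's symmetric under y → −y, forcing even powers of y.
(c) Observable constraints: the x-axis gridline crossings are at x ∈ {0, 2}; one y-axis crossing is at y = 0.
(d) Assembling these constraints gives the stated polynomial.

x^2 - 2*y^2 - 2*x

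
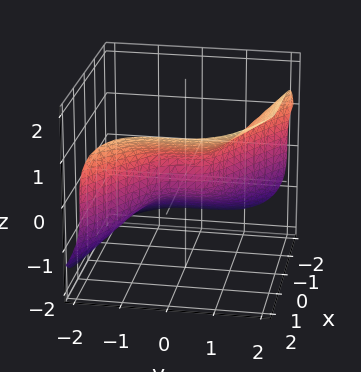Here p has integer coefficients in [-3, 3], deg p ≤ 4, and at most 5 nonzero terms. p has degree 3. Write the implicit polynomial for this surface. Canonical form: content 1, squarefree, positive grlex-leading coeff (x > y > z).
deg p = 3. No degree-2 surface has this shape.
Checking where it meets the axes: it crosses the x-axis at the gridline x = 0; one z-axis crossing is at z = 0; it crosses the y-axis at the gridline y = 0.
Solving for integer coefficients yields p as stated.

x^3 + 2*y^3 - 3*z^3 + 2*x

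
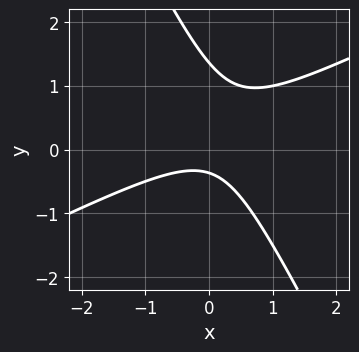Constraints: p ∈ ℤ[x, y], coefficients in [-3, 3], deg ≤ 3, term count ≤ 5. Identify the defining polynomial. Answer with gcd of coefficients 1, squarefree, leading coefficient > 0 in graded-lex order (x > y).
1. deg p = 2.
2. Observable constraints: the curve avoids every integer x-axis point in the box.
3. Assembling these constraints gives the stated polynomial.

2*x^2 - 3*x*y - 2*y^2 + 2*y + 1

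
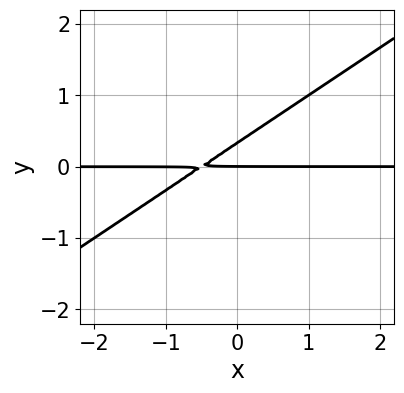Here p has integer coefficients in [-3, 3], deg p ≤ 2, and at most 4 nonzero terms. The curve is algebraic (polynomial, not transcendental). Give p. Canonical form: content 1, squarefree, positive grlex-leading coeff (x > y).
2*x*y - 3*y^2 + y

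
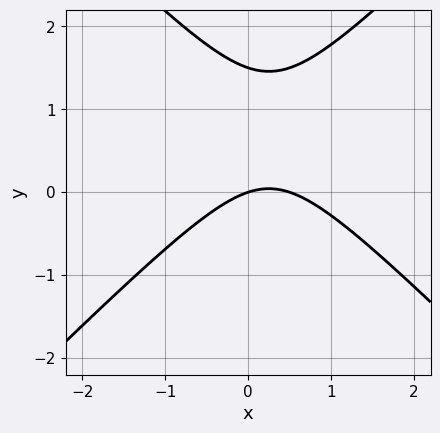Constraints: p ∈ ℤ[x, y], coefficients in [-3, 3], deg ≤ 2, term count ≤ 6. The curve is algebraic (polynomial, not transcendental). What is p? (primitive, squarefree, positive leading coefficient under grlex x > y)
1. The degree is 2 — no degree-1 curve has this shape.
2. From the visible intercepts: one x-axis crossing is at x = 0; it crosses the y-axis at the gridline y = 0.
3. These observations pin down the coefficients.

2*x^2 - 2*y^2 - x + 3*y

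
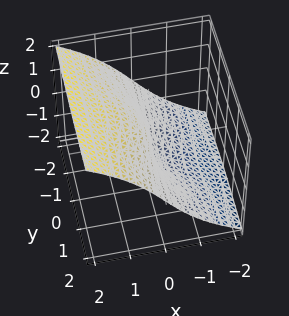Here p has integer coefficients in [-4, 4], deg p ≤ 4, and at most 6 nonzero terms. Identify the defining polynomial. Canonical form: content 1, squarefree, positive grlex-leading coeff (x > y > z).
2*x*y^2 - 2*y^2*z - z^3 + 3*x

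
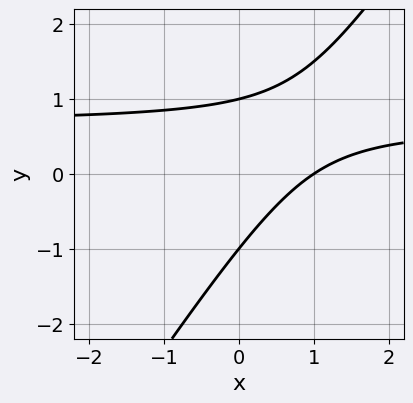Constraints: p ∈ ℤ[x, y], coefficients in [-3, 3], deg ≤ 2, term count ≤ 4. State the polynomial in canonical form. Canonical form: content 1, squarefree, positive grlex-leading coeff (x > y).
3*x*y - 2*y^2 - 2*x + 2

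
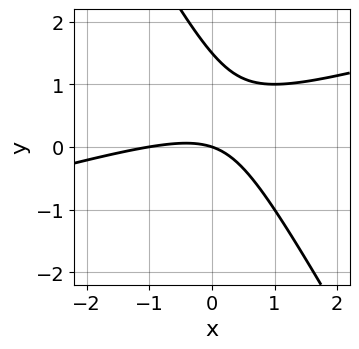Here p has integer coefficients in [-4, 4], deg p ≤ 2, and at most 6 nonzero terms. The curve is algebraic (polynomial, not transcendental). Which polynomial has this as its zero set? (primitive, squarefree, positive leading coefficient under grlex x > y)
x^2 - 3*x*y - 2*y^2 + x + 3*y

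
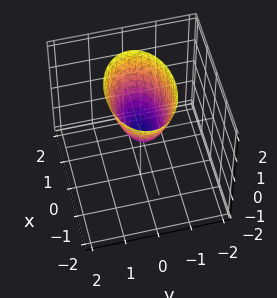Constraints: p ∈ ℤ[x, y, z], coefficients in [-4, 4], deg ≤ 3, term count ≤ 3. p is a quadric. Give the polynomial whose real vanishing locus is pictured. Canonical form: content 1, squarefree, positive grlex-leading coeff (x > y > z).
deg p = 2. A single bowl opening along one axis; a quadric.
Symmetries: mirror symmetry y ↦ −y ⇒ only even powers of y; mirror symmetry x ↦ −x ⇒ only even powers of x.
Against the integer gridlines: it crosses the z-axis at the gridline z = 0; one x-axis crossing is at x = 0; it meets the y-axis at y = 0 (among the integer gridlines).
The integer polynomial consistent with all of this is the stated p.

x^2 + 2*y^2 - z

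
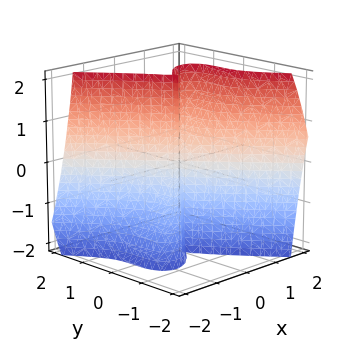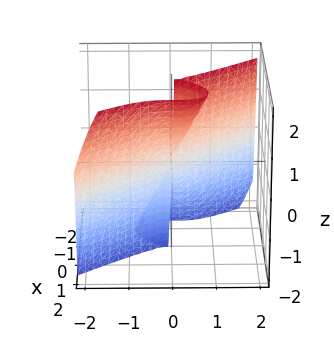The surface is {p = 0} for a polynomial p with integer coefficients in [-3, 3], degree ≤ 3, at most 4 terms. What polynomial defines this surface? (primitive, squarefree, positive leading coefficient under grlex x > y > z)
3*x^3 - 2*x^2*z + 2*y^3

First, the degree is 3 — no degree-2 surface has this shape.
Then, observable constraints: the visible z-axis segment lies entirely on the surface; it meets the x-axis at x = 0 (among the integer gridlines); it crosses the y-axis at the gridline y = 0.
Finally, solving for integer coefficients yields p as stated.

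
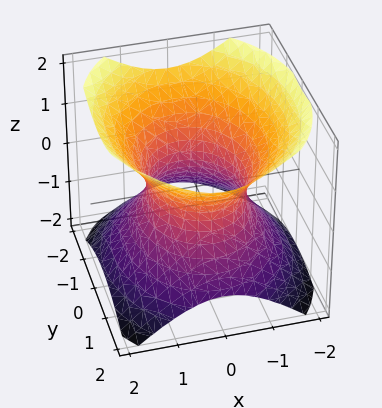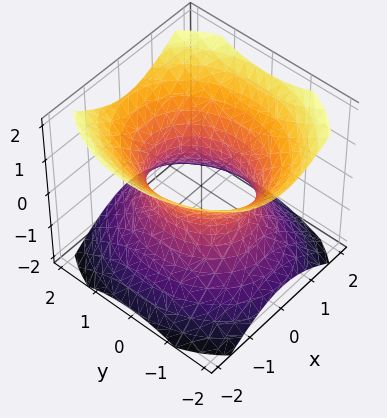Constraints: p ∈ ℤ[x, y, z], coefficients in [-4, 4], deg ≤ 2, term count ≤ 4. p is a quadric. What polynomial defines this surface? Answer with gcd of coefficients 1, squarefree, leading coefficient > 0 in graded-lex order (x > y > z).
3*x^2 + 2*y^2 - 3*z^2 - 3

First, deg p = 2. One connected sheet with a waist; a quadric.
Then, symmetries: it's symmetric under y → −y, forcing even powers of y; the z ↦ −z reflection is a symmetry, so z appears only in even powers; mirror symmetry x ↦ −x ⇒ only even powers of x.
Next, against the integer gridlines: among the integer gridlines, it crosses the x-axis at x ∈ {-1, 1}; it misses every integer gridline on the z-axis.
Finally, matching integer coefficients to the picture gives p.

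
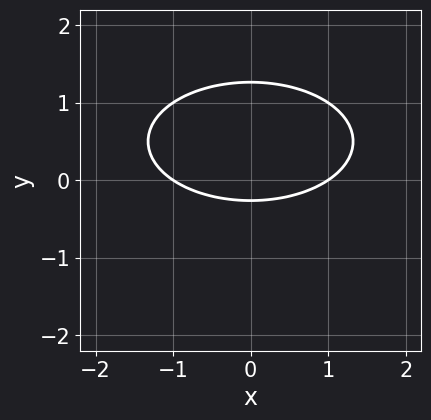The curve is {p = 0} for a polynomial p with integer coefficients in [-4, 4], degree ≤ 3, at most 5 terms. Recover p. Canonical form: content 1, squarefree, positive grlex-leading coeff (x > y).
1. Degree: a generic line meets the curve in up to 2 points, so deg p = 2.
2. Symmetries: the x ↦ −x reflection is a symmetry, so x appears only in even powers.
3. Against the integer gridlines: among the integer gridlines, it crosses the x-axis at x ∈ {-1, 1}.
4. Solving for integer coefficients yields p as stated.

x^2 + 3*y^2 - 3*y - 1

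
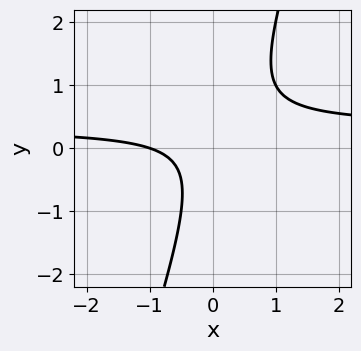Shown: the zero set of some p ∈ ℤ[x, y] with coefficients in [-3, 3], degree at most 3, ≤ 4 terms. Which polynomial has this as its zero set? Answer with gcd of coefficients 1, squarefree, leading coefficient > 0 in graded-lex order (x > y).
(a) The degree is 2 — no degree-1 curve has this shape.
(b) From the axis intercepts and sections: it meets the x-axis at x = -1 (among the integer gridlines); no y-intercept at any integer in the box.
(c) Matching integer coefficients to the picture gives p.

3*x*y - y^2 - x - 1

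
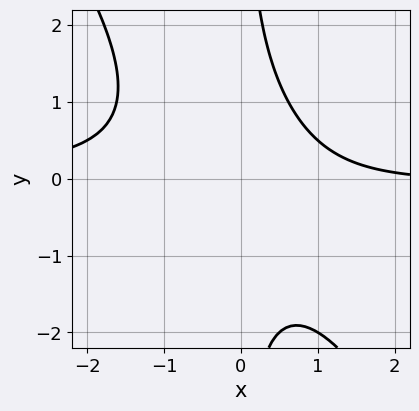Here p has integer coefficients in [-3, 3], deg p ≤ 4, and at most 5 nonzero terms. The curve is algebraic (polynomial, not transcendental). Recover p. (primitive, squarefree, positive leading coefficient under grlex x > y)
The degree is 3 — no degree-2 curve has this shape.
Against the integer gridlines: the curve avoids every integer y-axis point in the box; it misses every integer gridline on the x-axis.
The integer polynomial consistent with all of this is the stated p.

3*x^2*y + 2*x*y^2 + x - 3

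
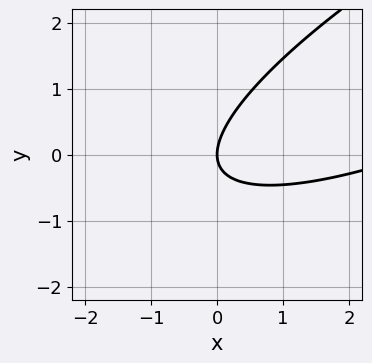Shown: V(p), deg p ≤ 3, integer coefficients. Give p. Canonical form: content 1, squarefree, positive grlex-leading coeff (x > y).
x^2 - 3*x*y + 3*y^2 - 3*x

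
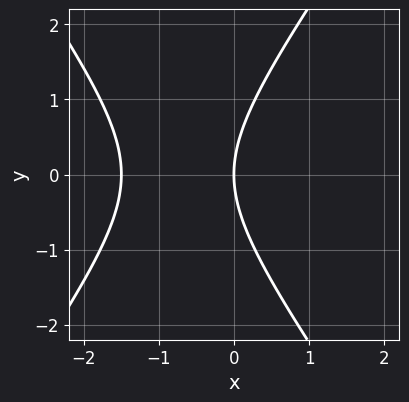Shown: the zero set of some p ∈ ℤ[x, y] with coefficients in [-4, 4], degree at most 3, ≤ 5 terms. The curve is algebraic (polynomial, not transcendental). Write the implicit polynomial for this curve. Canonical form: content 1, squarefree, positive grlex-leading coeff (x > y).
2*x^2 - y^2 + 3*x

1. Degree: no degree-1 curve has this shape, so deg p = 2.
2. Symmetries: mirror symmetry y ↦ −y ⇒ only even powers of y.
3. Against the integer gridlines: it crosses the x-axis at the gridline x = 0; one y-axis crossing is at y = 0.
4. Together with the visible shape, these determine p as stated.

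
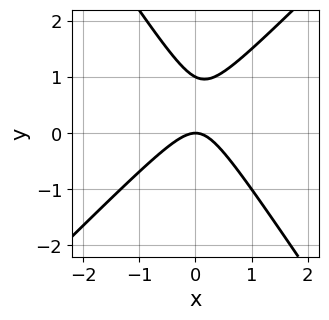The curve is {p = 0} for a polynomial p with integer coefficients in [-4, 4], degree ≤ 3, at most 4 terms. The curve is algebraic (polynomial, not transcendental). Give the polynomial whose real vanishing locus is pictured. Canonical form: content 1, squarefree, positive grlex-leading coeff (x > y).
First, degree: a generic line meets the curve in up to 2 points, so deg p = 2.
Then, from the axis intercepts and sections: the y-axis gridline crossings are at y ∈ {0, 1}; it crosses the x-axis at the gridline x = 0.
Finally, solving for integer coefficients yields p as stated.

3*x^2 - x*y - 2*y^2 + 2*y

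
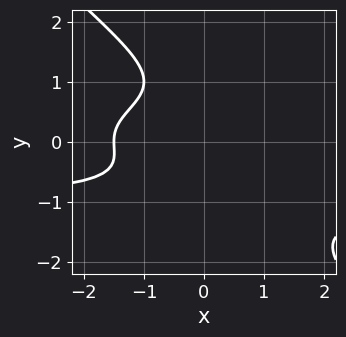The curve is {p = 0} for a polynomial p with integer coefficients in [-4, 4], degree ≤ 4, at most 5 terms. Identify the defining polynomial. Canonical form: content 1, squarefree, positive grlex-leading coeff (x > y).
Degree: no degree-3 curve has this shape, so deg p = 4.
Reading off the gridlines: no y-intercept at any integer in the box.
Fitting integer coefficients to these (and the overall shape) gives p.

2*x*y^3 + 2*y^4 - y^2 + 2*x + 3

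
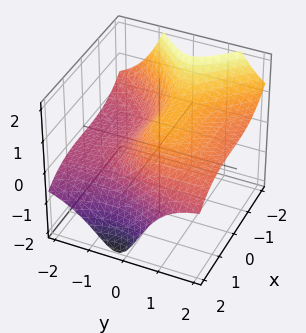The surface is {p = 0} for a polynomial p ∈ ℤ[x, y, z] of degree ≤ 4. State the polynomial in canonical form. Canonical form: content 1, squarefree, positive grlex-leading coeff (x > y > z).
x^3 + 3*y^2*z - 3*y + 3*z - 3

1. Degree: a generic line meets the surface in up to 3 points, so deg p = 3.
2. Observable constraints: one z-axis crossing is at z = 1; it meets the y-axis at y = -1 (among the integer gridlines).
3. Putting this together gives p.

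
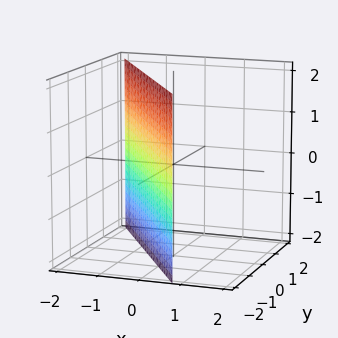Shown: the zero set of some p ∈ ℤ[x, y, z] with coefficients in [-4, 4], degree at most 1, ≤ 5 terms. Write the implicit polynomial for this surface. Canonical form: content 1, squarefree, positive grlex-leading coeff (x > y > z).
First, the degree is 1 — every cross-section is a straight line — this is a plane.
Next, against the integer gridlines: it misses every integer gridline on the z-axis; it crosses the y-axis at the gridline y = -1.
Finally, assembling these constraints gives the stated polynomial.

3*x + 2*y + 2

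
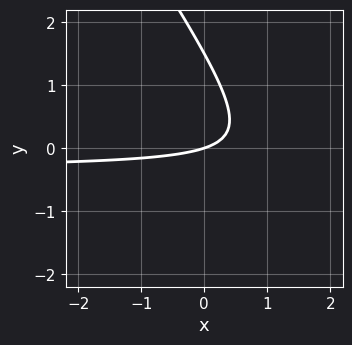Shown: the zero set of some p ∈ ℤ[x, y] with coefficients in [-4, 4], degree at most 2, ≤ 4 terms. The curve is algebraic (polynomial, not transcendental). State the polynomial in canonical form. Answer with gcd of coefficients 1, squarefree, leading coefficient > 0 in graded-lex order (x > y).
3*x*y + 2*y^2 + x - 3*y

(a) The degree is 2 — the shape is more complex than any degree-1 curve.
(b) Reading off the gridlines: it crosses the y-axis at the gridline y = 0; it meets the x-axis at x = 0 (among the integer gridlines).
(c) Solving for integer coefficients yields p as stated.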